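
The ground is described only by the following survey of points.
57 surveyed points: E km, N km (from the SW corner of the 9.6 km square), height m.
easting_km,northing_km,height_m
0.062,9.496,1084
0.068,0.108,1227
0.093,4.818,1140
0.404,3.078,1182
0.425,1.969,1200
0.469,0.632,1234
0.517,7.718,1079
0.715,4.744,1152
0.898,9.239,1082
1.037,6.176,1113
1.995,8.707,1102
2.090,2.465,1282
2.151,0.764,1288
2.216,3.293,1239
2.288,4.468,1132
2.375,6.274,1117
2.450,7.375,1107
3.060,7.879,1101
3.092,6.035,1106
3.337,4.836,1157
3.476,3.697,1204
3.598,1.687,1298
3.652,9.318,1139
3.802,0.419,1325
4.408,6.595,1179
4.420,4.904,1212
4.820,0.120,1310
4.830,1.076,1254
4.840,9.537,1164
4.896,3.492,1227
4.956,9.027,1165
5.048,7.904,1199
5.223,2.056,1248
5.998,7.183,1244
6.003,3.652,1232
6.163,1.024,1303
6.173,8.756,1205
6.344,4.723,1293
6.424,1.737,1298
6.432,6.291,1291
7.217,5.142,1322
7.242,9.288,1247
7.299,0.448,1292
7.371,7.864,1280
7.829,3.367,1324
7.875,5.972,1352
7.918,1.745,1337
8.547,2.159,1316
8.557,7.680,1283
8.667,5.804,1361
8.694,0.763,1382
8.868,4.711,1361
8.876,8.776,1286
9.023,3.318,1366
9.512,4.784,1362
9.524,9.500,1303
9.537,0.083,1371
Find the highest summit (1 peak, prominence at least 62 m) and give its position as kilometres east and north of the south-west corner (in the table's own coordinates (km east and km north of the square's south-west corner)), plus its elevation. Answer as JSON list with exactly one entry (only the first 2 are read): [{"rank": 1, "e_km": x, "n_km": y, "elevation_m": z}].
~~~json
[{"rank": 1, "e_km": 8.84, "n_km": 0.69, "elevation_m": 1386}]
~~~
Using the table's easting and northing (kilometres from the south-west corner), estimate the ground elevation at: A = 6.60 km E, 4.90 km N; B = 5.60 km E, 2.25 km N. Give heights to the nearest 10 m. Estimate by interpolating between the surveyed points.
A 1310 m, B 1250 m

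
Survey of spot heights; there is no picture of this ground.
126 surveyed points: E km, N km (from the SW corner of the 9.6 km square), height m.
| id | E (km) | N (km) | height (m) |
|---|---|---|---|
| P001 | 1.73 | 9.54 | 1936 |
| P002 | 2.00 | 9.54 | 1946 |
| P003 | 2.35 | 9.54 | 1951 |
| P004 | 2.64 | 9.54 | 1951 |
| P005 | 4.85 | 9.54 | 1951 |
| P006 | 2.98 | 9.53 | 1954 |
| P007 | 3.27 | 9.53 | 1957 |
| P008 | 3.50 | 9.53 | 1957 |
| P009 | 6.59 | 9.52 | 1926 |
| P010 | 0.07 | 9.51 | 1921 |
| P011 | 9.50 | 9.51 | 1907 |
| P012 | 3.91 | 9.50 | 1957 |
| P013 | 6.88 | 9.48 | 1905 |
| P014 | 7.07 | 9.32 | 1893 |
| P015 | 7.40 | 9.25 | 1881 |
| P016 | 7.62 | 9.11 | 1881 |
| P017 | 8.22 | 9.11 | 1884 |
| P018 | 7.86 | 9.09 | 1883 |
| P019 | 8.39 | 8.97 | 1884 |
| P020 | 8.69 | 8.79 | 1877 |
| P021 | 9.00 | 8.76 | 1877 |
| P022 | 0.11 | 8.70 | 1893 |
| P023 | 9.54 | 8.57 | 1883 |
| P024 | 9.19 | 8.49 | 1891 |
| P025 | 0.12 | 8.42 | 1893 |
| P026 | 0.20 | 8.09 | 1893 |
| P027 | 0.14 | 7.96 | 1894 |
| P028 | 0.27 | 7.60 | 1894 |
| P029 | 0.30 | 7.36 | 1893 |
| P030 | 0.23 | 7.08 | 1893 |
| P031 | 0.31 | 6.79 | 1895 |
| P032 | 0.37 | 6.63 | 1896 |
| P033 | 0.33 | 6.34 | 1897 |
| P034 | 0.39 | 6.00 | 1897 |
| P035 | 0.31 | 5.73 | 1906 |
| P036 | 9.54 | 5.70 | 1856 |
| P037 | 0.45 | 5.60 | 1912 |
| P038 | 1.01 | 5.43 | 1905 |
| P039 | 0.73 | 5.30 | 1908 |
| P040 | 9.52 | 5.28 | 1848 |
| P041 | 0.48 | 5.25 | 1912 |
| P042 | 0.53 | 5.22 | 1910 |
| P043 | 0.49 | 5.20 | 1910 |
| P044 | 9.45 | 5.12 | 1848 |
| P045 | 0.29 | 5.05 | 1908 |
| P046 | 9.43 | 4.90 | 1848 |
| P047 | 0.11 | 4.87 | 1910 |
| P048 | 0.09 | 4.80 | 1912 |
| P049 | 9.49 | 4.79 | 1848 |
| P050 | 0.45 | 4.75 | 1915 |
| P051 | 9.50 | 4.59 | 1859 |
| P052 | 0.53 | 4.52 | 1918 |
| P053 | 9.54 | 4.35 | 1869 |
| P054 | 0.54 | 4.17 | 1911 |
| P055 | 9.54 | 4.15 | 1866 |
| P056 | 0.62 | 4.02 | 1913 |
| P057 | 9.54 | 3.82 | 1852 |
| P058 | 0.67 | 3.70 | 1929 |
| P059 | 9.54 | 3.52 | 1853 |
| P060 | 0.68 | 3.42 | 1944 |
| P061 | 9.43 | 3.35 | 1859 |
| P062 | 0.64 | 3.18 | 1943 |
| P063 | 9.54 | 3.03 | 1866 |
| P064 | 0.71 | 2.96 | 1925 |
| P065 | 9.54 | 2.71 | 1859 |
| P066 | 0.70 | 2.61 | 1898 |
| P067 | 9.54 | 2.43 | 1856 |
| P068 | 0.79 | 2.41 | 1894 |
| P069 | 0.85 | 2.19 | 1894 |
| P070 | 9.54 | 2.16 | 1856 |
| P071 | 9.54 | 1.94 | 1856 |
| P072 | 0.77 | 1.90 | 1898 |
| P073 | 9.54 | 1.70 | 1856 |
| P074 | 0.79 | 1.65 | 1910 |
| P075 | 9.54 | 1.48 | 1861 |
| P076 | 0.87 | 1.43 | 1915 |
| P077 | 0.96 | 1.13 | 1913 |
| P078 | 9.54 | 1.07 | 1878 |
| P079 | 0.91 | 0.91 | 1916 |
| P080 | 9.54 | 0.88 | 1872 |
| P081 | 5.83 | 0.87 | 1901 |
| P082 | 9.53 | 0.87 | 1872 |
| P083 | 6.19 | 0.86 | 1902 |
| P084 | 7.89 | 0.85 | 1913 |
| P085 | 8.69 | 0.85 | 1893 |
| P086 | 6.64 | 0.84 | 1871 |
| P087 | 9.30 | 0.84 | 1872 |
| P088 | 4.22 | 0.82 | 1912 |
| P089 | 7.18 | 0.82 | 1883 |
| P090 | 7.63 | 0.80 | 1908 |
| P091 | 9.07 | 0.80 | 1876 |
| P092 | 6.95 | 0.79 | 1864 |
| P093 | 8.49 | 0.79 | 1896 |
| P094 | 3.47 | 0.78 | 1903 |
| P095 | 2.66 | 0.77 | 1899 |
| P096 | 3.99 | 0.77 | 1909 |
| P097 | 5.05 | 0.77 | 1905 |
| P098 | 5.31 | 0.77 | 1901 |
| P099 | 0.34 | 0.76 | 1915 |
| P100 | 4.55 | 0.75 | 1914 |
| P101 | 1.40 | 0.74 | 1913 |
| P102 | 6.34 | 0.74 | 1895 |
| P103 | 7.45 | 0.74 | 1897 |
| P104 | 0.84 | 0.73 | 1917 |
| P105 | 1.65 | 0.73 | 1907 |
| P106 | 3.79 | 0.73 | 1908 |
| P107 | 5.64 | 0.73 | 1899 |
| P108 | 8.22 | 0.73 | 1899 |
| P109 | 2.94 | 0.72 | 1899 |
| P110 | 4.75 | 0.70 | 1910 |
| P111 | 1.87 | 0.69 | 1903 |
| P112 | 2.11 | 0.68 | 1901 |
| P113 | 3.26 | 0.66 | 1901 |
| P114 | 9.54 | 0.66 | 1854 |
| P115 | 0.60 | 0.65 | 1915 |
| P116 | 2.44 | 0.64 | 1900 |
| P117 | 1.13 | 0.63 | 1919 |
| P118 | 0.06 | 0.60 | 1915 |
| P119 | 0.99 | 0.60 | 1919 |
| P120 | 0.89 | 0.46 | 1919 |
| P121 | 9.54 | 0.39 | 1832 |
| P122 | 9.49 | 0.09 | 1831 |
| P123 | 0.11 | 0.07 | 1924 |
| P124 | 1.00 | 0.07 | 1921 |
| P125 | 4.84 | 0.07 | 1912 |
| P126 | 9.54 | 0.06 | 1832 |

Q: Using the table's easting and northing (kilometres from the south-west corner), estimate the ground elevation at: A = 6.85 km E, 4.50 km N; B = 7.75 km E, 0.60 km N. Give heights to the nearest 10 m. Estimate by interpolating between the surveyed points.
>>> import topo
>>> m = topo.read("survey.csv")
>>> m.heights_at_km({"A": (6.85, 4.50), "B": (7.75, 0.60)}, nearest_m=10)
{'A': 1890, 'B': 1890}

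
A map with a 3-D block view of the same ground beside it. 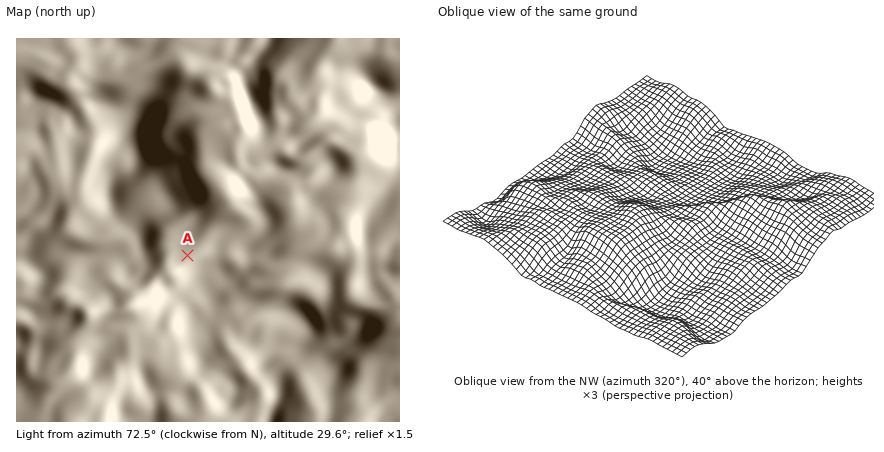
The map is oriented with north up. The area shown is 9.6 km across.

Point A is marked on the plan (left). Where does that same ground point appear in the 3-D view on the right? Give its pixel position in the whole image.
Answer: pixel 690 207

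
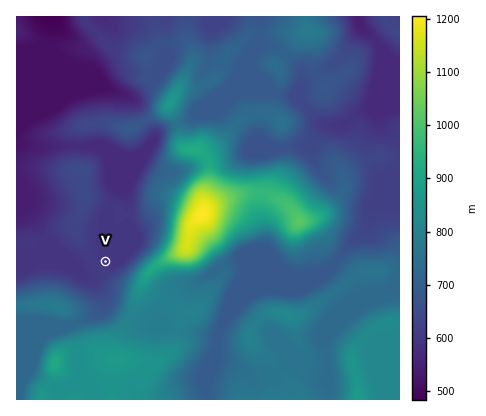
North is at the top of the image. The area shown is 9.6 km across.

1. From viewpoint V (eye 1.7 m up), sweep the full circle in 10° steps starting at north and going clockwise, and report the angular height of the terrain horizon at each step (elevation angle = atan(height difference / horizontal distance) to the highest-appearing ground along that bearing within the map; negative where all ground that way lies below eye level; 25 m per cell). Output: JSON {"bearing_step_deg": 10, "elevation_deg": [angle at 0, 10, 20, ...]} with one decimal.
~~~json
{"bearing_step_deg": 10, "elevation_deg": [0.8, 1.4, 3.2, 3.9, 5.1, 8.8, 12.9, 14.8, 15.7, 13.9, 15.3, 15.8, 15.2, 13.6, 11.7, 9.5, 7.7, 6.9, 7.1, 6.9, 6.2, 5.9, 6.5, 6.2, 5.0, 2.6, 2.2, 2.0, 1.7, 1.3, 1.3, 1.5, 1.5, 1.5, 1.4, 1.1]}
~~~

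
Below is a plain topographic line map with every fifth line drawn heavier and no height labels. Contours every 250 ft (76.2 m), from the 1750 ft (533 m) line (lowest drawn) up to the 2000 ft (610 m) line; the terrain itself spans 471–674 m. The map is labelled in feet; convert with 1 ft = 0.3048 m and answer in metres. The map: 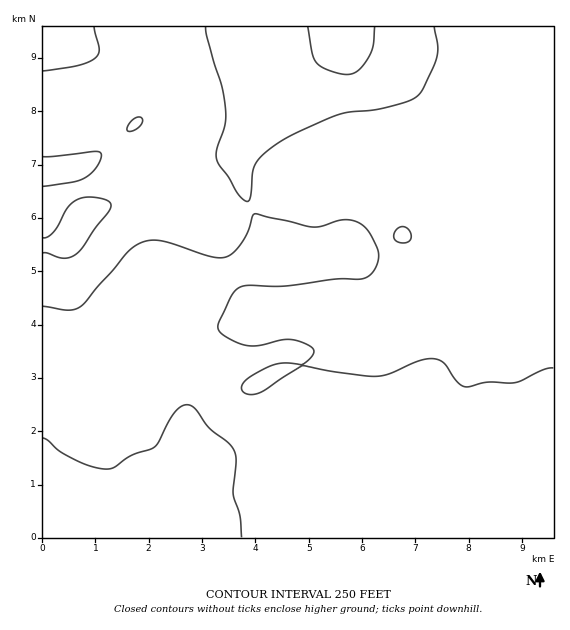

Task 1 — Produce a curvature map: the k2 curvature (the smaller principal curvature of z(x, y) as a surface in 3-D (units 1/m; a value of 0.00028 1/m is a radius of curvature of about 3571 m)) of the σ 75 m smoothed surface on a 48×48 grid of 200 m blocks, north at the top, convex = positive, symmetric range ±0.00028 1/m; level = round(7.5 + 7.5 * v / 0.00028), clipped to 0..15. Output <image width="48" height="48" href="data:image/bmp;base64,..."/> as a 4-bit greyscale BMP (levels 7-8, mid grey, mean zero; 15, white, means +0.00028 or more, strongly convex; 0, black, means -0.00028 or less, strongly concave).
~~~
<image width="48" height="48" href="data:image/bmp;base64,Qk32BAAAAAAAAHYAAAAoAAAAMAAAADAAAAABAAQAAAAAAIAEAAATCwAAEwsAABAAAAAAAAAAAAAAABEREQAiIiIAMzMzAERERABVVVUAZmZmAHd3dwCIiIgAmZmZAKqqqgC7u7sAzMzMAN3d3QDu7u4A////AHdnmZdmZWiId3dUZ3d3d2ZmZBR3M5mHiHd3mYdmZWd3iIhUZ3d3ZmZmVBN3MomIiId3modlVWd4iIdUZnd3Z3ZmZAJ3QViIiIh3iYUyRWd3ZndUZ3dmd3eZhgCJcjaIiIiIh0Ilh3d2ZWVEaIh2ZmeJlyBalTVmZoh3ZSNpiHdmd1RFZ4iIZUVnd2AHh1RERERWZDaZdlVomXNGZmiahTABV3YSZnZVVUVmVFeYVEZ4q3RGdlaIQQAAA3diNnd3eIZmNFZ2VXh3mnRWiGUxABRCACZ2M3h3eLlkNVVWZpl2eGVWd1MhJIqZYAJ4czZ3iZdDRmZ2Z5l2ZmVmZURWZ6qZqCAomENGZ1REV3Znd4mHVFZmZVV4eJh4q4EEmoVEREVVZ3ZWeHiHQiRGZmaIeZdou5YAi5ZFZlZmd3ZVeZmGMAAmiHd3eIVYqYZASHVFeGZmeIdlV4h1QgAAR4d3ZmRGdlVRNnVWimZmeIh1VWZmd1QwAAERERI1ZVZzJWVnindmZ4h2ZVZnqVVmVDIQABI0aJqVQzNWiXh2Z3iHdmZVeFVniIh2QiMzRoh0MyERRniHZ3d3d2ZTNERniIZnh0MzMzMhJFVCEneHZ3d2ZmUyEjRFZmZnh3VDMyESVmiXQndmZ3ZmZlMiI0ZVVVZniIdlVDNGdlaIdmZVZ3d3dlRnUjVVVVVVZnh1VEZ4h1VoiFVVZ3d3dme8kyMiIjNERFZkNXd4iHVGiWZlVnd4h3i9ghEBIjM0RVVSN4d3iIdUaGZmVWZ4mHeJURR4ZmdlaJdCV4d3iIh1V2ZmVVV5qYdlQia8hniGaKhDV3d3eIiGVmd2VVVniHUzMzfMl3iHd4ZFd3dniIiHZVeHVFVVVDNEVCOKqHZomGRYiHdniIiHVDaIZEVVREVmdkI2iGRXmGRqqHZniHZURSWJhUVmZmd3dmQzRDRXmWRruXZndkRFdySbl2Vmd3d3ZmZVVVVWeGRpqHZlQ0V4hyE3l2Z3d3d3ZXZVZmZlZmVndkMzNGd3hzEAA1Z3d3d2VndVZndlVVVUMiNFVnd3d4dkEAR4d3d1VndEVnd2VVVDM0ZmZ4h2d3eJlhAlZ3dkRlQyNFZ3dmVVZ3h3Z4iHd2eIh2MAE1djWHUyEiNWd2VniHh3Z4h3d1VmZmZTESRSaqh2QyEjVVV4iHd3dnd2d0REVmeIUzMhWZmHZ2UyEiRWd3d3ZmZmd1VVVniZhlQwNWiHd3d2QyEjVVVmZ2Zmd2ZmZWial2ZAJVV3d3h3ZnZEVUM1eIhmZ2ZmZVaJmHYwJnZXiIh3Z4iHiIYyV4h2d1VVVERWd3UgN5h2Z4h3ZniImIhiFYh3eFVVRDM0RWQAV4l3Znd3ZmeIl2d2EVd3iHd2ZVVVZ3QCd3h4dmZmZmeIiGV5UTZ3iIeIh3d3iHIFiHd4h2ZndlZ3iYVqgzV3iYeJh2d3d1AGiId4h3Z3d2VniaZYhDVniIeZhmd3ZTAoh3d3d3d3d2Z3eIdndEVnd3iIdVVURTBbl3d3d3d3d2Z4dmZnZEZmZg=="/>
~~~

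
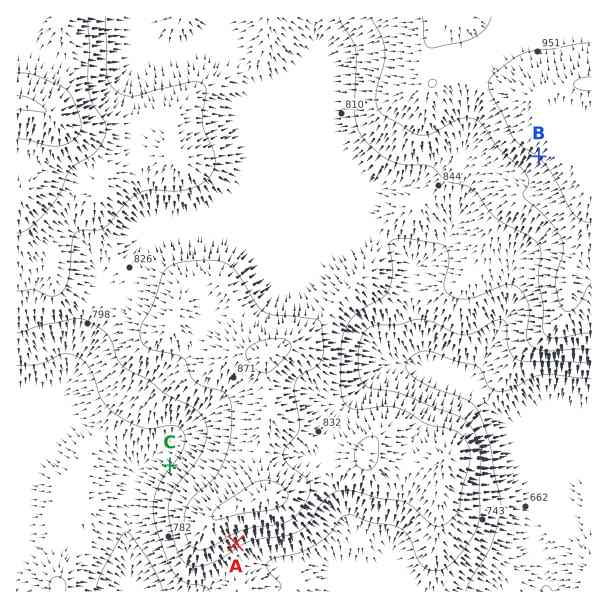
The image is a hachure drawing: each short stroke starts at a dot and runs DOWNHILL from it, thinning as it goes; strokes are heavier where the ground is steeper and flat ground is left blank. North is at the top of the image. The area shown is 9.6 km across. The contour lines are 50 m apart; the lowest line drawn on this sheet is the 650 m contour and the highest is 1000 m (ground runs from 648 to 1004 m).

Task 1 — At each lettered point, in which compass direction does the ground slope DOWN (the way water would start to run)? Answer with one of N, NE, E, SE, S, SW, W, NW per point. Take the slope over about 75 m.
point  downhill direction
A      SE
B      SW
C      NW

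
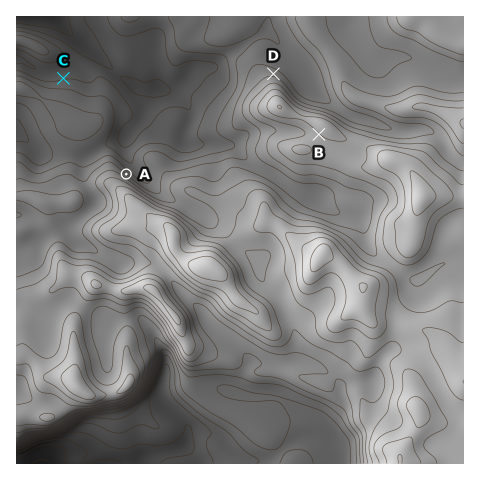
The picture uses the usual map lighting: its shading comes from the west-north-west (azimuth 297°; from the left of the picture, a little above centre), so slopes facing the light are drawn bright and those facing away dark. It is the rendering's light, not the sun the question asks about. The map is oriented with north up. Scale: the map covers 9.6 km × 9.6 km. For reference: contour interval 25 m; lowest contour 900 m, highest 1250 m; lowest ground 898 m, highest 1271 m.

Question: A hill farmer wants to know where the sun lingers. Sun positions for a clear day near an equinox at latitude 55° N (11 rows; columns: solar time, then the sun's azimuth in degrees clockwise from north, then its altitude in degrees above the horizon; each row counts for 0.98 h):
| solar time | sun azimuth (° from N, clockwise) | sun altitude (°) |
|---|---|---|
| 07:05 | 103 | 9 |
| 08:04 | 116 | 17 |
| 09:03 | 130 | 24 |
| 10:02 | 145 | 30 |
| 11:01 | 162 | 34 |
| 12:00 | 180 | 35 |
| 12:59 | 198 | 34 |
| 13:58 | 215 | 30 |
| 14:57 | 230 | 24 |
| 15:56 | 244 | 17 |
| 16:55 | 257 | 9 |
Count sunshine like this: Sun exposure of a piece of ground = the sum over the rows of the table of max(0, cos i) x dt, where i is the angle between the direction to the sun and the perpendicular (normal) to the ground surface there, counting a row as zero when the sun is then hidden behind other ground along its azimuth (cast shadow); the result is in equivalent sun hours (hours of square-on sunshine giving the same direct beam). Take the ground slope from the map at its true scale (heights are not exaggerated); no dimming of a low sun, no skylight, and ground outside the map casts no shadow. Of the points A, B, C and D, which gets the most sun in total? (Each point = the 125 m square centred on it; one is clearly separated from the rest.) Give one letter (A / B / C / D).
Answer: B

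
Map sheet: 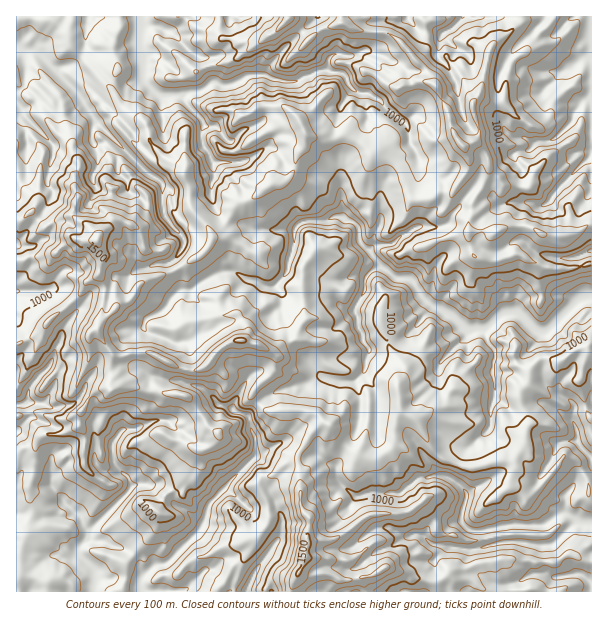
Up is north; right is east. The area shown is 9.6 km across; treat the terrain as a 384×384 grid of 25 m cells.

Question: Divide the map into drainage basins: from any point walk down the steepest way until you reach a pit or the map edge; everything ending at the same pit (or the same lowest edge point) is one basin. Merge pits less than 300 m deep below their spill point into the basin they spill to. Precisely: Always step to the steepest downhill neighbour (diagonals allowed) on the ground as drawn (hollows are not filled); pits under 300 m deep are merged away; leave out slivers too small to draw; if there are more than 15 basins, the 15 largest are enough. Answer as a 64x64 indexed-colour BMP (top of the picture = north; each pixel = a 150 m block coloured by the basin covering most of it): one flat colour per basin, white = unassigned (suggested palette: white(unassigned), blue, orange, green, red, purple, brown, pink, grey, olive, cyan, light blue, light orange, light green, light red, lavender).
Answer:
<image width="64" height="64" href="data:image/bmp;base64,Qk12CAAAAAAAAHYAAAAoAAAAQAAAAEAAAAABAAQAAAAAAAAIAAATCwAAEwsAABAAAAAAAAAA////ALR3HwAOf/8ALKAsACgn1gC9Z5QAS1aMAMJ34wB/f38AIr28AM++FwDox64AeLv/AIrfmACWmP8A1bDFADMzMzMzMzMzMzMzMzMzMzVVVVVUREREREREREREREREMzMzMzMzMzMzMzMzMzMzNVVVREREREREREREREREREQzMzMzMzMzMzMzMzMzMzMzRERERERERERERERERERERDMzMzMzMzMzMzMzMzMzMzNEREREREREREREREREREREMzMzMzMzMzMzMzMzMzMzM0REREREREREREREREREREQzMzMzMzMzMzMzMzMzMzMzRERERERERERERERERERERDMzMzMzMzMzMzMzMzMzMzNEREREREREREREREREREREMzMzMzMzMzMzMzMzMzMzMzREREREREREREREREREREQzMzMzMzMzMzMzMzMzMzMzRERERERERERERERERERERDMzMzMzMzMzMzMzMzMzMzNEREREREREREREREREREREMzMzMzMzMzMzMzMzMzMzM0REREREREREREREREREREQzMzMzMzMzMzMzMzMzMzMzRERERERERERERERERERERDMzMzMzMzMzMzMzMzMzMzNEREREREREREREREREREREMzMzMzMzMzMzMzMzMzMzM0REREREREREREREREREREQzMzMzMzMzMzMzMzMzMzM0REREREREREQiIiRERERERDMzMzMzMzMzMzMzMzMzMzNEREQiJEREQiIiIiJEREREMzMzMzMzMzMzMzMzMzMzM0REIiIiREQiIiIiIkREREQzMzMzMzMzMzMzMzMzMzMzNEIiIiJEQiIiIiIiJERERDMzMzMzMzMzMzMzMzMzMzMzQiIiIkRCIiIiIiIkREREMzMzMzMzMzMzMzMzMzMzMzMiIiIiJCIiIiIiIiREREQzMzMzMzMzMzMzMzMzMiIiIiIiIiIiIiIiIiIiRERERDMzMzMzMzMzMzMzMzMyIiIiIiIiIiIiIiIiIiJEREREMzMzMzMzMzMzMzMzMzIiIiIiIiIiIiIiIiIiIkREREQzMzMzMzMzMzMzMzMzMiIiIiIiIiIiIiIiIiIiJERERDMzMzMzMzMzMzMzMzMzIiIiIiIiIiIiIiIiIiIkREREMzMzMzMzMzM0REMzMzMyIiIiIiIiIiIiIiIiIiJEREQzMzMzMzRDNERERDMzMzIiIiIiIiIiIiIiIiIiIiIiRDMzMzMzREREREREQzMyIiIiIiIiIiIiIiIiIiIiIiIiETMzMzRERERERERERCIiIiIiIiIiIiIiIiIiIiIiIiIREzMzNERERERERERCIiIiIiIiIiIiIiIiIiIiIiIiIhERMzMzREREREIiREIiIiIiIiIiIiIiIiIiIiIiIiIiERETMzMUREREIiIiIiIiIiIiIiIiIiIiIiIiIiIiIiIRERETMxEURERCIiIiIiIiIiIiIiIiIiIiIiIiIiIiIhERERMzERREREIiIiIiIiIiIiIiIiIiIiIiIiIiIiIiERERETMREUREQiIiIiIiIiIiIiIiIiIiIiIiIiIiIiIRERERERERERRCIiIiIiIiIiIiIiIiIiIiIiIiIiIiIhERERERERERERIiIiIiIiIiIiIiIiIiIiIiIiIiREREERERERERERERERIiIiIiIiIiIiIiIiIiIiREREREREQREREREREREREREiIiIiIiIiIiIiIiIiIiJERERERERBERERERERERERERIiIiIiIiIiIiIiIiIiJEREREREREERERERERERERERESIiIiIiIiIiIiIiIiIlVVVEVVVVQREREREREREREREREiIiIiIiIiIiIiIiIiVVVVVVVVVRERERERERERERERESIiIiIiIiIiIiIiIiIlVVVVVVVVERERERERERERERERESIiIiIiIiIiIiIiIiVVVVVVVVUREREREREREREREREREiIiIiIiIiIiEREiJVVVVVVVVREREREREREREREREREREiIiIiIiIiERERIiVVVVVVVVEREREREREREREREREREREiIiIiIiIRERESJVVVVVVVURERERERERERERERERERESIiIiIiIRERERIiVVVVVVVRERERERERERERERERERERIiIiIiIREREREiVVVVVVVVERERERERERERERERERERESIiIiERERERESJVVVVVVVURERERERERERERERERERERIREhEREREREVVVVVVVVVVREREREREREREREREREREREREREREREREVVVVVVVVVVVERERERERERERERERERERERERERERERERVVVVVVVVVVURERERERERERERERERERERERERERERERFVVVVVVVVVVRERERERERERERERERERERERERERERERFVVVVVVVVVVVEREREREREREREREREREREREREREREREVVVVVVVVVVVUREREREREREREREREREREREREREREREVVVVVVVVVVVVRERERERERERERERERERERERERERERERVVVVVVVVVVVVERERERERERERERERERERERERERERERVVVVVVVVVVVVURERERERERERERERERERERERERERERVVVVVVVVVVVVVRERERERERERERERERERERERERERERVVVVVVVVVVVVVVERERERERERERERERERERERERERERVVVVVVVVVVVVVVURERERERERERERERERERERVRERVVVVVVVVVVVVVVVVVRERERERERERERERERERERVVVVVVVVVVVVVVVVVVVVVV"/>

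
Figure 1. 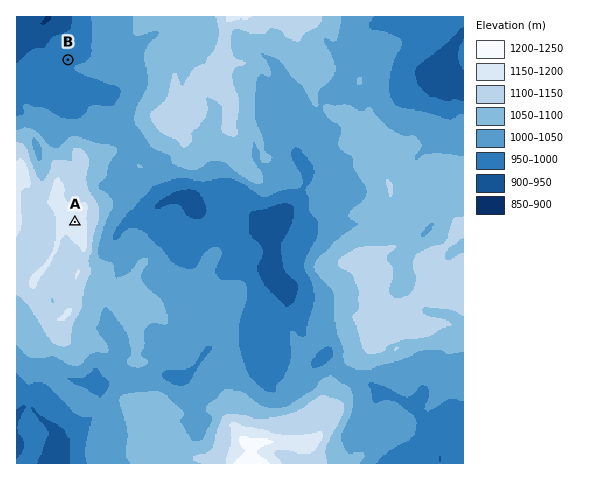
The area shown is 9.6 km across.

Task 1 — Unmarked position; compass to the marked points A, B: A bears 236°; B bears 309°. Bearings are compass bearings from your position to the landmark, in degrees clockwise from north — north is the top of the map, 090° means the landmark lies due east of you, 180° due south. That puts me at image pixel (180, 151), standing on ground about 1090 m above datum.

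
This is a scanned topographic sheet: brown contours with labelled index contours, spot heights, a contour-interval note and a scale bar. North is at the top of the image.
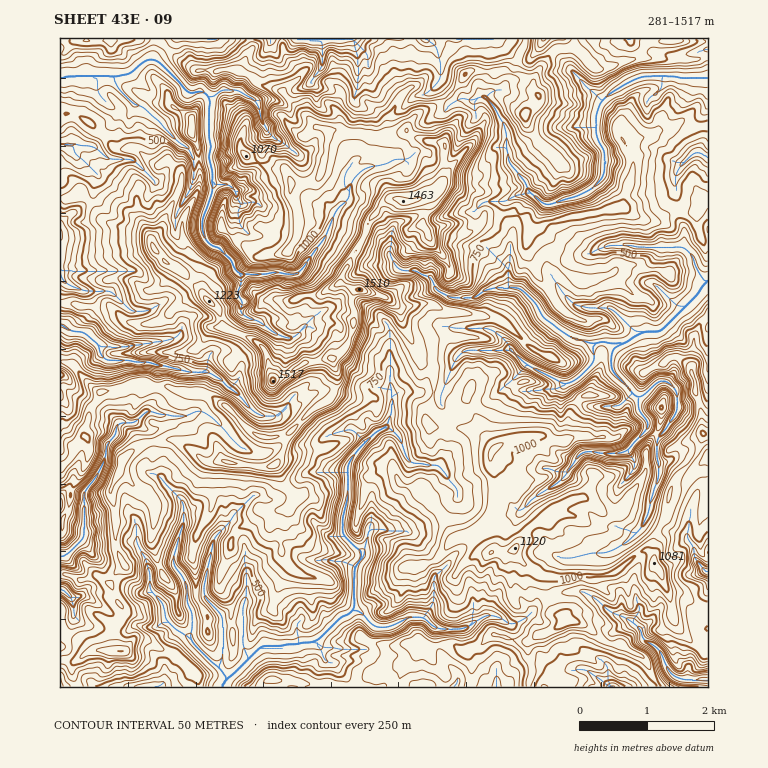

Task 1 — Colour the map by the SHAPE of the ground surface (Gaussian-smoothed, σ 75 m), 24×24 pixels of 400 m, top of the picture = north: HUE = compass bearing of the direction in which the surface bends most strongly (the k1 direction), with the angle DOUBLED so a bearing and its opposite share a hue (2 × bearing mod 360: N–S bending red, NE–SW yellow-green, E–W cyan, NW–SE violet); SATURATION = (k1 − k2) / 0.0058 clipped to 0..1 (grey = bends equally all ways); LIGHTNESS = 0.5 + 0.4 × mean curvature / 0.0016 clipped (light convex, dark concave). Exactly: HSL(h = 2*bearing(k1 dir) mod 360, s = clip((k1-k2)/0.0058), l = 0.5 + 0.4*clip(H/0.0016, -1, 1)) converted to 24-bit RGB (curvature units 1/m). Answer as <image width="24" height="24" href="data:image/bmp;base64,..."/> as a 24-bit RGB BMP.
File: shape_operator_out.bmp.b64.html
<image width="24" height="24" href="data:image/bmp;base64,Qk32BgAAAAAAADYAAAAoAAAAGAAAABgAAAABABgAAAAAAMAGAAATCwAAEwsAAAAAAAAAAAAA27peZkskcXojI2xspNq9kz/NG3tr093wx8Lri4PWqD7Ht5rAt3+XToyEdz2UuLt5Mzxg1858Y7SBwEOGSitqh+l3XQYdQioHnInWwrLo19z0V3zSXCuzvRAgfkLJOk4VMTYQQ00ZkWm6jODYrZnZy9jqk5Pj66rmTG7J5aaranhHlktcuOzt5Qr/nSBXpOHfGnPbwpFj29xuJxhepQKw8dhcDD9p57nPQ6K/psJJDU8baAcFIj4CMBcDq4kQCjwKZy0UMIst79rxtd3iWCQUSA5G1O/FUGuVYAsHwc1RwNkxPwU7EP/T/wQlK8K4q6tFtVFykc7DHI7ojj/B3qioLHOV4OO1Wz16db6IVJNrc6EwbR0bUbhLgU6tl+Web6DFS7b03SzI9e3WAN5KqwCYAnua401bSo6AmdubYdg0XxyDKEto7d7sxY/mLt6LrHXHib+1cc2xRj7BTYPRvYXjfnvj0+CjXD4RAoJUokRPwF0L8ujMBTNcAHLC5mCSf7KJsbF0d858iQaAC2JNjK0qUiknv5vaZ72fapu+v1KQdoligodlPnQ2KZA6z3lRzjac4wAjv7hHyClu1+rHCws15bWIIGJai76iz6Sdt9B7BQ866i+JfpxmdLmES4pgmFNYm7FQKKCm4r/lgI63n4nJFVJq8dTJQaOvrOA/AJ2v2OWMl0A2kjGIpZRXenFNWWItKso0zLyNCAQv1ZKeoNzZwc7aczR4iIxbuLV+R8hZCDQb57K6K5/O9mHO7ELwp12y7bzYADtP99XUaEaPa5WzvcjqiJXsqjTr3syYlzmgC1RYaMe71S6Hm2MkNFtSjo+7spCJjldPm8IqGj8AMDEC/4U8CwaC2J9s04yp4C5pBy4Fx1/KZqaroW1KILHde63r+bDMOVUppW0uCkoYYhFK193DZnSta7WRgI25ubTXuavk0dP43dX2ACBRB4gE89jciF1F9qrGgozLJnxUbMvCdt/o5QenmiAHC0YU8arIgc7DirbHEy5Sv8N4j1eRdK5aVYtRUXs0NDWF9VRdFekKHQAzi2L/s+5jV/RYTcaqtYnd8hoHTTgDMBIFYhJ34fTX2qn3KEl4v959QIJ2OCdcrdCRMXeP5tTjb6LOkQEWXmsFAa4JSwU6/8z7BAAziv+XsOKrLgUUNCkGgL4AqnnomzDQLXugz/zcPBQ7wnTc9tXYOEZXLD5usdCkeySReK8QMQIHyf74vc/xZAcbE10XN4wzioTi5DRAMxoKX3bButDv05LnImF03ux9UPL/QAUInp1AKlMv9N61RCNebt8/RHJgcIvbn3nuy+32cCNfhgMKu+j1fiDsXU8lDUod0oRfaSDyyKskpzB4yYQ4iTab1fbaCgRD1+j01tn1x4zwpvmekZX60tf5JBfWYUIAGkMGVj0TMgUfouVrumMyNnmpou3QxxxEFUw8RzKIu2q2lTY0yqlTw/Dqqtq1MwAggoYAKTsADjEe9dewXWklMBADLQYN0frRekioRjWMmNWnW6yPXqu+0snlnn7k19/0kRuPLR5CmpVxXF+n2fXWm7k+MwAlgvL3dnnG9M/aBz09m5ZO75uVLRt91/TcOEGfak+UNE170MKrkoZkcGUrJyoJSD8NM0QO0OU2N7R+gcHCc8SNwoxR8IqFAC5MIR7rsD5O0Mlvrl2ZFTw/9L7SLGbX0ulfJ3g3OK5zP2PCWNvEgxvy4cnz38/vttnfhGHI2sKawNXkPEJ7ysqdLBI46PaLBwBzUBYCgJ1TuuW8x3exLFJoX7+di6/V67Xh6cfVTGiXSbBiLQYY0tVJADMNvUAwtZ1vLUpnz9i+jHpBbTEzhcInlMrn7WRXDwAz8tnce93xvB1N2ZlLWVN6SWI0UlAvSVgt/NbHPpGQOA9AiLKp3O/mspzVDAQv2dGbaWk2SVgUf1Avf9y+c7abeU8s/0EiAw0w8fbVIQUu2VOswezrjpPWn5vbrqXZQ+Pk5Y+K75zMFwoqre+TYHUwIQgrxe3Lh3jHxJvLYmjJtsfapFGOiDtJvjG4efahNgBUwfdlMwAsa+t1xE6dw703XDdsysVK064owHcidT0gOCCp8eDai5+4HjVlLMpTrSu00MqNXlC0WFknZVoxMHEued1gmgRTnJ37HG33vu325pSUDV1i27uWSDNmoceJxELP3lDbnY/lcr7V0Om3djZJsxZOHo86Lz0KPkIOQkIazJfam6TdhrXSIaKcZOSrTWE2wH9jLTmracJEZTYJmXcsjVaut6yTl0uQRJhKeGw7elM8HLcR7nDvquTNgGrEz7fy2dX2rcTu"/>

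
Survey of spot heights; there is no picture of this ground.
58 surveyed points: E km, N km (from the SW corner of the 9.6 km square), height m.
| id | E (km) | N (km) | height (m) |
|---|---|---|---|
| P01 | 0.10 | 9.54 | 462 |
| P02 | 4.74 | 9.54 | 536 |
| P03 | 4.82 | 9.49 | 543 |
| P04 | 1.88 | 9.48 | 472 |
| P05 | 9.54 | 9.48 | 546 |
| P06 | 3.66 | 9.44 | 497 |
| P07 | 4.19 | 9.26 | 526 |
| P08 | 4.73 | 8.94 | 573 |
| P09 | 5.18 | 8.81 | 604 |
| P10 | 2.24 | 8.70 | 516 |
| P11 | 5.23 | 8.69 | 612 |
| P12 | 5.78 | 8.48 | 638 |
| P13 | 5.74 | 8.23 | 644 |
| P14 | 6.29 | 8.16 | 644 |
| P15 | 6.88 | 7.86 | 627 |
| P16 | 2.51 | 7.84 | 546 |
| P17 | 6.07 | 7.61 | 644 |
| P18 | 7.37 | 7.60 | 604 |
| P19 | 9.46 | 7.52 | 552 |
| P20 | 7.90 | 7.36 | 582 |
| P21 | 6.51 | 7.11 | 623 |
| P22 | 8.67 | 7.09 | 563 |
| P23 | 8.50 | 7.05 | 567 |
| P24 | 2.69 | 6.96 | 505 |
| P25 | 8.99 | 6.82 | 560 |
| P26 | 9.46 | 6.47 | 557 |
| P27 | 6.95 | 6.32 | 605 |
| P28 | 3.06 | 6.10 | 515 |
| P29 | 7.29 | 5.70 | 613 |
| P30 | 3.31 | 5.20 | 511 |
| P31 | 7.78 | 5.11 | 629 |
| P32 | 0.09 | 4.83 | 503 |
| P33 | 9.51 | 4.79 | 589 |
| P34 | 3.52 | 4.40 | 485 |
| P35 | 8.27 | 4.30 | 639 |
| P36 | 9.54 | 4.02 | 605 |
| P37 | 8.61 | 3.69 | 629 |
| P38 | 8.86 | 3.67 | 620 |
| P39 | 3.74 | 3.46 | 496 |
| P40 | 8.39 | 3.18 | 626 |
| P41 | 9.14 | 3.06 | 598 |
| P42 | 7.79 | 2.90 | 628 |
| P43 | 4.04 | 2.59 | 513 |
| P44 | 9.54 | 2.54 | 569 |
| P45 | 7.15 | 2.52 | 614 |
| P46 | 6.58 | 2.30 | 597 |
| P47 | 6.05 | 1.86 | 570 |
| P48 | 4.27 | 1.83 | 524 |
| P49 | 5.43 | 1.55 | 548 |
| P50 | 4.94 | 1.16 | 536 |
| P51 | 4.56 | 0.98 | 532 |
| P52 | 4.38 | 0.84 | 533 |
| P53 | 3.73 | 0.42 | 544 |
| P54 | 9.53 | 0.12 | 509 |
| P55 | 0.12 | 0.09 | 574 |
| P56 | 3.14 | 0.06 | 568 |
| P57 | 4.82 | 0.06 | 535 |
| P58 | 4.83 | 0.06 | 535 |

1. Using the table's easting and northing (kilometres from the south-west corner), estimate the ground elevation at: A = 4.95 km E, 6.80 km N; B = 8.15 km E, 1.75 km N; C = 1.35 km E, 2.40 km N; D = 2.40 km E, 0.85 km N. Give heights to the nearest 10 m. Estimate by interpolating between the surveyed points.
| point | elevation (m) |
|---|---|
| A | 600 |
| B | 580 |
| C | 500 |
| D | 560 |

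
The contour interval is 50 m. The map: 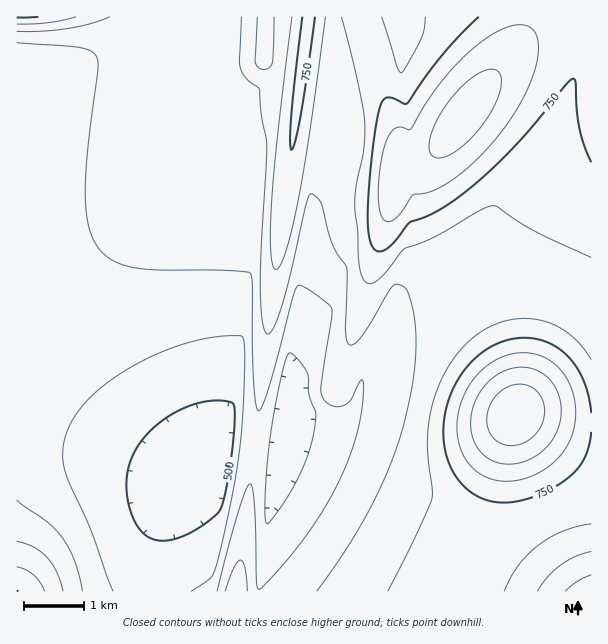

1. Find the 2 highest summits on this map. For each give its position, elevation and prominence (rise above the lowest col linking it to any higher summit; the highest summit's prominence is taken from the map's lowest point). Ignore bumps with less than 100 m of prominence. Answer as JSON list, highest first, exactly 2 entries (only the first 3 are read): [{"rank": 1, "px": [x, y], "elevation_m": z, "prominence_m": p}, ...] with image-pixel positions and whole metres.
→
[{"rank": 1, "px": [516, 414], "elevation_m": 939, "prominence_m": 462}, {"rank": 2, "px": [464, 116], "elevation_m": 873, "prominence_m": 193}]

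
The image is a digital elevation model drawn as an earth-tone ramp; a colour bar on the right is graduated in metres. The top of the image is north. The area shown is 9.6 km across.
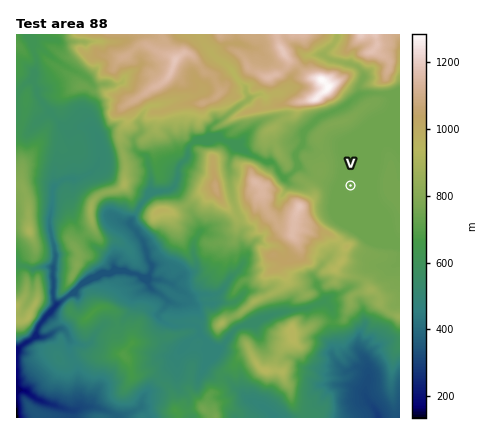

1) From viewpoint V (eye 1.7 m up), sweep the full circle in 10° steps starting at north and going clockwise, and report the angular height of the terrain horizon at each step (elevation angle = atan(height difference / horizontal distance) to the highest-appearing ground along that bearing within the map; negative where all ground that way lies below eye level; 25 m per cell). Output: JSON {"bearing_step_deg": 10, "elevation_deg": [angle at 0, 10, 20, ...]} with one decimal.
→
{"bearing_step_deg": 10, "elevation_deg": [5.6, 7.1, 6.3, -0.0, 0.1, 0.4, 0.6, 0.8, 0.9, 0.9, 0.8, 0.7, 0.5, 0.4, -0.0, 0.7, 1.7, 2.7, 7.2, 7.3, 10.2, 11.4, 13.4, 15.0, 16.4, 17.7, 10.4, 10.5, 6.9, 3.4, 4.6, 5.0, 6.2, 9.9, 12.3, 11.4]}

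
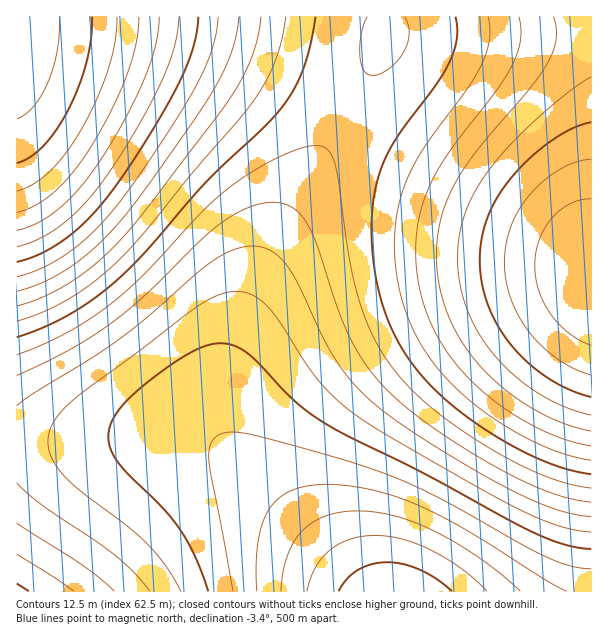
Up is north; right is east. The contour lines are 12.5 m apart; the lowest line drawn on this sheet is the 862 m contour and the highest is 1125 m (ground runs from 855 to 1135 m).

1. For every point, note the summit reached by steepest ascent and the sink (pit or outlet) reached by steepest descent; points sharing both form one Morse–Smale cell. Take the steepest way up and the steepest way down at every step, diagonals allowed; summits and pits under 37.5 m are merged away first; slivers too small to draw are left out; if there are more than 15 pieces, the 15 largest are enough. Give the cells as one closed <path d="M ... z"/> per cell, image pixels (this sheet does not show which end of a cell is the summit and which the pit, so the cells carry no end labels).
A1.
<path d="M591 16l-204 0-1 17-4 14-28 54-65 108-19 37-20 45-20 57-12 48-1 24 5 17 25 33 118 122 227-1z"/><path d="M386 16l-370 1 1 425 58 0 89-8 30 2 22 9 31 25-24-30-6-20 1-24 12-48 20-57 28-63 82-138 22-43 4-14z"/><path d="M180 434l-105 8-58 0-1 149 348 0-70-73-69-67-21-12z"/>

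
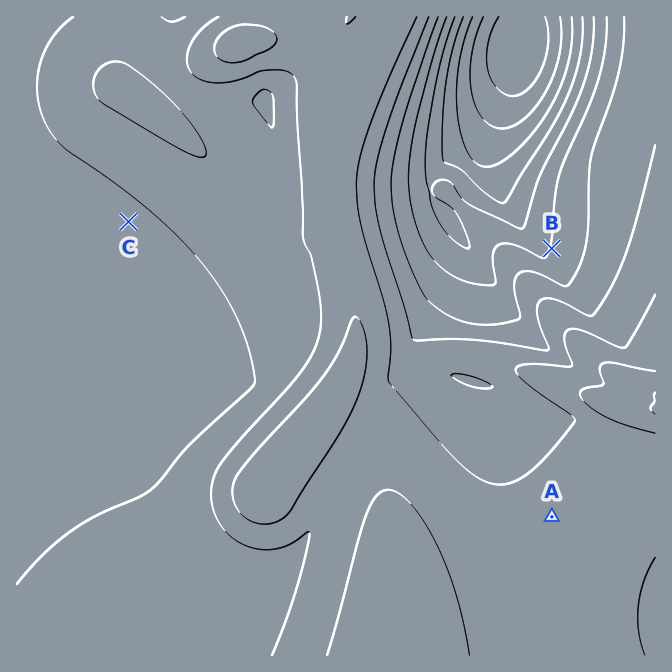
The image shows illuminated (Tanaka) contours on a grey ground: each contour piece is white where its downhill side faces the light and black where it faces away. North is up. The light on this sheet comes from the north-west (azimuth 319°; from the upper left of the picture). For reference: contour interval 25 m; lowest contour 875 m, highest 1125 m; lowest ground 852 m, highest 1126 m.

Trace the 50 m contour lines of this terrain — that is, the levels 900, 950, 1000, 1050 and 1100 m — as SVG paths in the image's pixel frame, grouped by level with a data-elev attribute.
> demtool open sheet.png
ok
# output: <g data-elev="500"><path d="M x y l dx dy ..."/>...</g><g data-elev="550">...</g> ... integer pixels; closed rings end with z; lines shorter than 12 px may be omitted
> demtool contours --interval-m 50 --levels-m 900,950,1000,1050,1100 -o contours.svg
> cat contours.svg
<g data-elev="900"><path d="M560 17l1 18-1 18-5 19-8 18-10 15-12 13-11 8-12 3-10-3-10-9-7-12-4-15-1-18 2-19 5-19 6-17"/></g><g data-elev="950"><path d="M582 17l0 20-2 20-5 20-8 20-18 35-28 43-14 25-5 3-18-11-22-22-17-7-2-5 0-38 3-38 7-34 10-31"/></g><g data-elev="1000"><path d="M607 17l-2 31-7 32-10 28-24 54-6 16-3 22-3 38-4 15-3 5-3 0-27-13-10-2-7 2-4 5-1 7 3 25-2 3-4 0-15-1-15-5-12-6-11-10-9-10-7-15-6-18-5-18-1-30 5-40 18-70 15-45"/></g><g data-elev="1050"><path d="M484 389l-19-5-11-6-3-3 6-1 17 3 12 5 7 5z"/><path d="M655 145l-17 70-13 40-15 33-17 27-6 0-32-16-8-1-6 2-3 5-1 8 3 14 9 20 0 2-2 1-72-10-61 0-34-110-5-25-1-23 4-24 10-35 41-106"/><path d="M272 127l-19-24 1-6 10-8 6 3 3 5 1 25z"/><path d="M73 17l-11 9-10 12-8 14-4 13-3 15 0 15 3 15 6 13 8 13 10 11 49 35 34 26 30 27 25 28 22 30 15 29 11 31 5 29-6 8-62 57-27 34-8 8-14 8-43 19-23 14-28 24-27 30"/><path d="M185 17l-13 5-5-1-6-4"/></g><g data-elev="1100"><path d="M469 655l-5-30-8-30-9-27-10-23-12-22-13-18-12-11-12-4-6 1-5 4-6 8-6 14-38 138"/><path d="M258 524l9 0 8-2 8-4 5-5 49-75 15-27 10-28 5-26-2-22-3-11-5-7-3 1-2 2-12 30-17 27-18 21-51 55-19 25-3 15 4 14 9 11z"/><path d="M655 371l-41-8-10 0-3 2-1 3 4 16-4 2-15 2-3 2-2 3 2 5 4 5 20 14 20 8 29 8"/><path d="M226 62l8 1 8-2 25-11 8-7 2-3-1-5-8-6-10-4-16 0-13 3-10 9-5 10 1 5 2 4z"/><path d="M347 17l0 7 9-7"/></g>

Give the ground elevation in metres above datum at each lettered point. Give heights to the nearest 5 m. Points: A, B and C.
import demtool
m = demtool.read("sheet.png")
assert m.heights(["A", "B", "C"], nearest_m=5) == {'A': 1085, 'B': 1000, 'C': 1045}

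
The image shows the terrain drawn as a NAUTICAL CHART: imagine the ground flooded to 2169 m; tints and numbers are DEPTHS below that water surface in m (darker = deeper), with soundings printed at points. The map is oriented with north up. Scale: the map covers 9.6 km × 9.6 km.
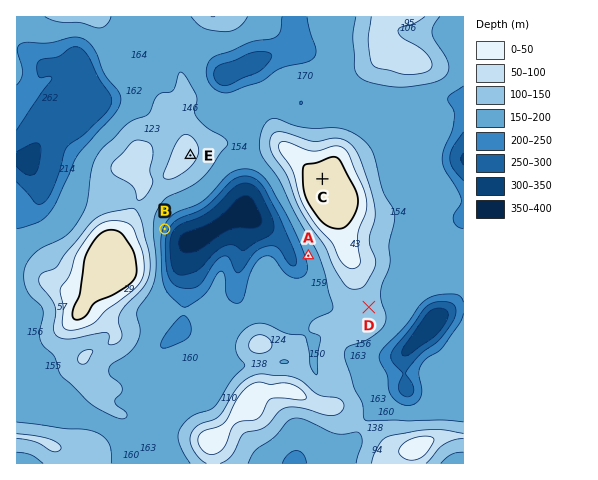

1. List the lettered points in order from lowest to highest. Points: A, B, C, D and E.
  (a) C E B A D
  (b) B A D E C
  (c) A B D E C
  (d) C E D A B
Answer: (b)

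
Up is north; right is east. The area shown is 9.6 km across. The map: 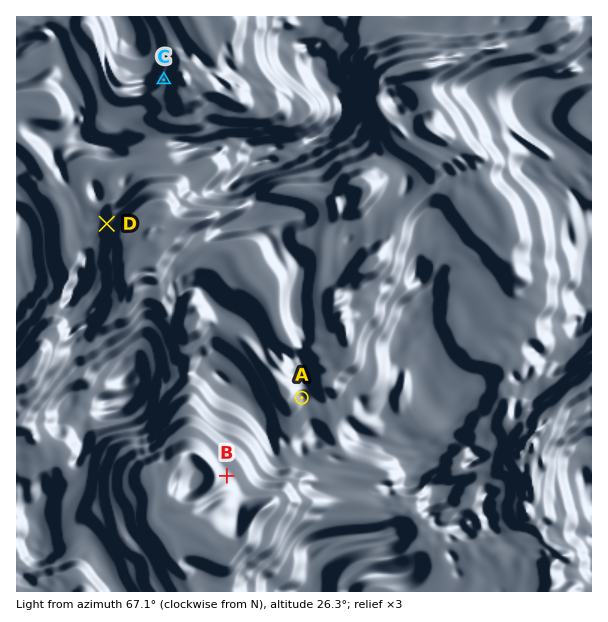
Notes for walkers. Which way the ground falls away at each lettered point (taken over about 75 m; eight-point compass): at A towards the SE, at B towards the NE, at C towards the W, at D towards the W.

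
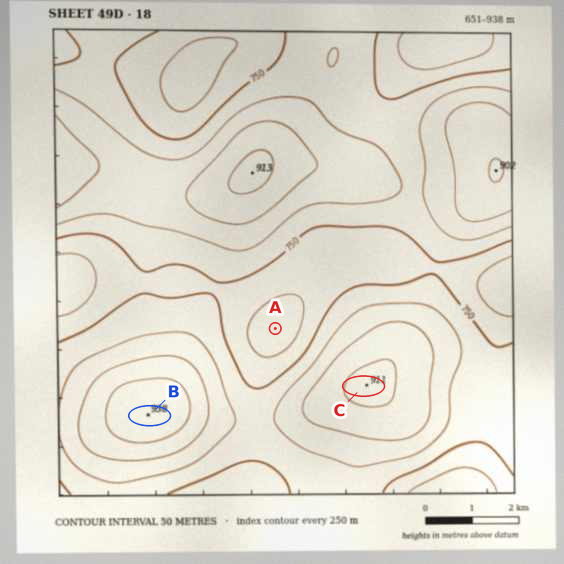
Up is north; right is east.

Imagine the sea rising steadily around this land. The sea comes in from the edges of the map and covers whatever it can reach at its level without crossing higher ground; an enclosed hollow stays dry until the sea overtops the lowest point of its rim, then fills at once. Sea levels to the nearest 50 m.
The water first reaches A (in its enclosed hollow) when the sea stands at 750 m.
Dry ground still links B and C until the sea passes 800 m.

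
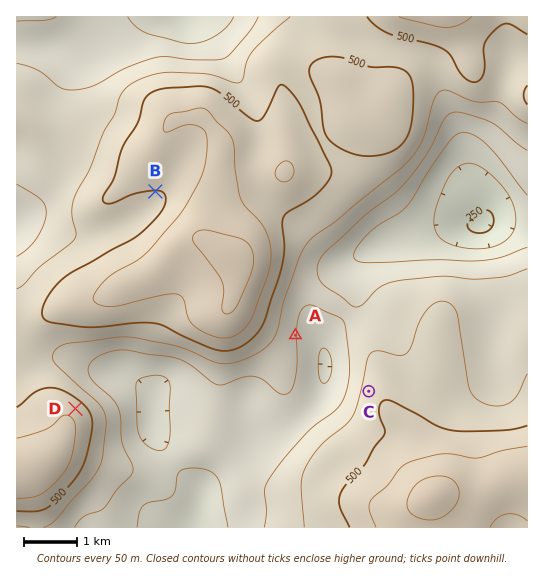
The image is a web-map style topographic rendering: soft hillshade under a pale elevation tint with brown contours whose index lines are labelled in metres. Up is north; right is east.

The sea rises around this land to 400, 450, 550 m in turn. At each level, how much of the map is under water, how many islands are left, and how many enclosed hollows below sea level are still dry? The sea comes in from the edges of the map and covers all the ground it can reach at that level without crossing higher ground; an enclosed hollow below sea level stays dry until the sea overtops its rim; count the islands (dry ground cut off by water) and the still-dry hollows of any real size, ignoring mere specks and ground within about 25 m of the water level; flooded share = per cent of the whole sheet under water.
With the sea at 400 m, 27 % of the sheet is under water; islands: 0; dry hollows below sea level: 0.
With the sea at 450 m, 46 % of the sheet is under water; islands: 0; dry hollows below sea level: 0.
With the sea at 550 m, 88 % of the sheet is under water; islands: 1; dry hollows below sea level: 0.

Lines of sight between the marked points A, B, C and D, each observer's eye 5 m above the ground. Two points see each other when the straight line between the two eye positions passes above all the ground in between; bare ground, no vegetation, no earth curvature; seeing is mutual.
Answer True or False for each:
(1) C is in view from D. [True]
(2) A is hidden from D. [True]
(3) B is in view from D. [False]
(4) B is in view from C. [False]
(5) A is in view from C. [True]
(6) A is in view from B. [False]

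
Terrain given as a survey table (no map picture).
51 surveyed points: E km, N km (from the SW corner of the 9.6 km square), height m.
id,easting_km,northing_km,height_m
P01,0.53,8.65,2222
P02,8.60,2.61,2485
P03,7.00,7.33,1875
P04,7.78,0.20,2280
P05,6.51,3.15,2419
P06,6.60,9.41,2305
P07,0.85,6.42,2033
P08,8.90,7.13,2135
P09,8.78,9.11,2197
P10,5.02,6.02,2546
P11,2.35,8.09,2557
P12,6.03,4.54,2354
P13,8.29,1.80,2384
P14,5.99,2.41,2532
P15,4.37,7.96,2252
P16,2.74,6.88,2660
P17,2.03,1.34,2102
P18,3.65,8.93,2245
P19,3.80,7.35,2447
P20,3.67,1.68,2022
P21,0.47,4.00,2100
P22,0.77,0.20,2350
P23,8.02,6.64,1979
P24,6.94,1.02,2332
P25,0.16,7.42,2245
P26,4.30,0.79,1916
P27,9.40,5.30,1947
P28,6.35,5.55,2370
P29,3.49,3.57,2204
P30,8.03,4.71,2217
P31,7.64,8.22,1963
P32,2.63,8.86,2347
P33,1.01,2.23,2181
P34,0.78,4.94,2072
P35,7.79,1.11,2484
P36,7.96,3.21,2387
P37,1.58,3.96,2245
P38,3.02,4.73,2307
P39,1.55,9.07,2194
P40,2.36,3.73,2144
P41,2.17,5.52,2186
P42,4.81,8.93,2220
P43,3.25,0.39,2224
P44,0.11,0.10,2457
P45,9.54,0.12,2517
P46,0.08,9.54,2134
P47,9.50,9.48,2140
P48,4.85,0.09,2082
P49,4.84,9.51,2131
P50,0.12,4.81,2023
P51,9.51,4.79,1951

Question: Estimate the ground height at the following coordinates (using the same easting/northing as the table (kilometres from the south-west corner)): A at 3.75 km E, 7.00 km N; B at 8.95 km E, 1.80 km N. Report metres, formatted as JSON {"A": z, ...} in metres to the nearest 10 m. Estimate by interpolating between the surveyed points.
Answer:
{"A": 2580, "B": 2610}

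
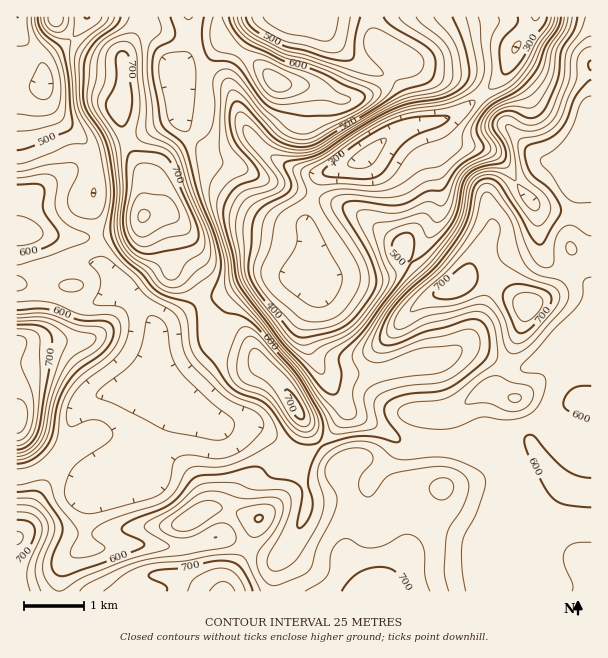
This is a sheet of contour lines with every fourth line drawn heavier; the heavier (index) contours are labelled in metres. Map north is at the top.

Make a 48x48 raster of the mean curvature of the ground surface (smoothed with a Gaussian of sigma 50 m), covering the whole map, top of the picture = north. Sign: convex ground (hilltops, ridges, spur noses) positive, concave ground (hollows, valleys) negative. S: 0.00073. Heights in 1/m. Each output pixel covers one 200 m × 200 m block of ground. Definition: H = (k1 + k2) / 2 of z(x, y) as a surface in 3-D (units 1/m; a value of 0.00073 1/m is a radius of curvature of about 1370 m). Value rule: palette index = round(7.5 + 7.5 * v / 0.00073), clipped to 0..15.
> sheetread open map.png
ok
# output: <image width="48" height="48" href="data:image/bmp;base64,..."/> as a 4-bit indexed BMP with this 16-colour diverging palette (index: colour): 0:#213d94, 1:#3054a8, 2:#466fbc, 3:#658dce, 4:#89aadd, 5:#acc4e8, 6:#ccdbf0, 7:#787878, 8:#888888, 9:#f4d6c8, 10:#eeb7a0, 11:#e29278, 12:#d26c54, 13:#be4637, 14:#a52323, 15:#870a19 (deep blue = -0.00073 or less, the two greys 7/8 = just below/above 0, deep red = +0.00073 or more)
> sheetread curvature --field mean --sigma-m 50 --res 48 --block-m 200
<image width="48" height="48" href="data:image/bmp;base64,Qk32BAAAAAAAAHYAAAAoAAAAMAAAADAAAAABAAQAAAAAAIAEAAATCwAAEwsAABAAAAAAAAAAlD0hAKhUMAC8b0YAzo1lAN2qiQDoxKwA8NvMAHh4eACIiIgAyNb0AKC37gB4kuIAVGzSADdGvgAjI6UAGQqHAKhmi7qXZVaIm8pmmZh4mZiHeHZ3d3dmZ6dDV4rN7tuqvLc0Z2d3iYiHd3Z3eIh3irczRERoq6iKu5dDVniHeIiIiHZ3iIh3mtlUVUMhEQATRWh0Roqod3iImHZ3iHd4iO2WZ4h2VWdRAVmmRHmphmeIiHZ3d3eIh87Jh5vM3v/5Q3zqU0iZhniIiHZ3d3iIh6ynZmZ4iZz/ua3+gzeZhniHiJd3d4h3d5p0RWVUQzWsyoittTaYdniIiZh2d4h3d1mWVnd2ZDSKmGRHp0eYdniYirmHd4h3dwSIdnd3dlaZiallZlrIZnmZrMqIeId3dzE3hmd3d3iYZoqXZFv7h4iIiYd4iHdniNckiGZ3iIiGVFeZdTbO3KZFVVVXiHd4mf1je6iIiHdmZVZ3VWNay3RWVmZnd2eJmP6CSsqIh3d3d2ZTTPgkVDV3d3Z3ZVaIh/2CFoh3d3d3dlQin/kxFIu7u6hmd2V3d92DFGd3d3d3ZEMm/8MzWbzLuruGrsdWd6ylI1Z3d3d1Rpl6/2A2mpmYh4vLvulmd5qoVEVnd3dVad2c/SBHd2Z3ZWi9lomHd5mpdlRXd3ZXmbu/9wJ3ZkNEREV5hEeYeJiIiZZWd2WLl5z/kRi6qoQjRERWiFRniMmInOt2Z2WshY/6IHu6vdpkVURFnZRGeP7LvP+mZlWbdY/mAmdme/+2Z2M0jdc1Z5zbhoy3ZUSLh7+kNEMzRs/5d2Qza+pUVhRTISaHUzWJidxiVVRENI/9mIZFjP6nZjM0ZlRmRHh3esgiVmZlQzjv/dt3rO/qhpiJvKZCSv2GioMDZndlQxJr/+yXiZmpZXZniYYiWuyIu1AVZ3d1RFQTe9yWeHRGZlRFRFMnqIh67FJGd3d1RZxgKMyXeHNImJiHd3Nd+WeN6FZ2d3ZlV6/DBr2niXNryN3Lq5N/6HjPtDZ2d2Zleq3oEozImmN8tqqoeGKf6Yv+c0ZmZlVnrKi7QDrazFN6hXd1VTCP+67oNFVUREab3JZ7kAjc2jFXZZmGVSBuyb6jNlVlZmneyoZYogn+tQBIl8y4ZiBtpqxiWFat2ni6hmZnkzz/oRWLuYq6mCCOp7xTeZz/tRE0M1d3c13/kouaqEaJqTGuuttEiu+TAAABNFiYYzeZM8yId1Z3mBK8q+o1escAOKcgJFeqhjEACPyYh3d4hQXaV5ZXmVAHz/xyADWJmHQhbdqqmHeHUSnpVUNruBBL7v7IMAAkVnm//mV5qXdkNZ7rljJt1gGKiIrvtiAAAAJ//TJHq4ZCS//cp1Nt5QSqdWe//8dURBAH3GRXvXZBXNq8pkRsswbP2qq9//7M3bYAKJdorHYxWpeslTRrgSj//d7Jdnms3tyCAphmiacie5i9gyRpg1v/vMuEIkibuZmnIGhnrLckm7vvkyVnmK77aHQjV6y7upiHQCiaz2M2Zr79hXhmzuyVJEIlnMuqqYh2UQfNvBS9UmmpirlW35QiJFVGnKh3d4d3diFYmgj/kABJqpZH3DADVnZWmnRFVnh5u3AFnA=="/>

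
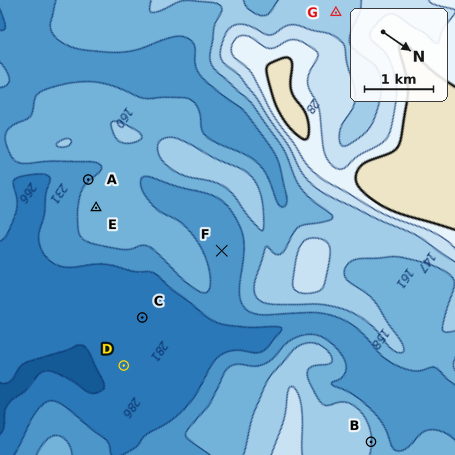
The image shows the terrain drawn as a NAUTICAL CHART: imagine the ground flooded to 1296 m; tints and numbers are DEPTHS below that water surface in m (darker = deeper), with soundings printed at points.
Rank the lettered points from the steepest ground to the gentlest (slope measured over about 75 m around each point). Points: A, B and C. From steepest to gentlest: B A C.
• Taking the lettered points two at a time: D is lower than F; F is lower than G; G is higher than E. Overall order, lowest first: D F E G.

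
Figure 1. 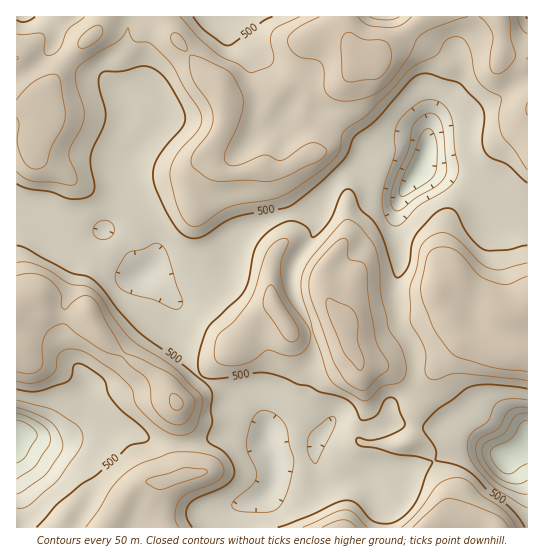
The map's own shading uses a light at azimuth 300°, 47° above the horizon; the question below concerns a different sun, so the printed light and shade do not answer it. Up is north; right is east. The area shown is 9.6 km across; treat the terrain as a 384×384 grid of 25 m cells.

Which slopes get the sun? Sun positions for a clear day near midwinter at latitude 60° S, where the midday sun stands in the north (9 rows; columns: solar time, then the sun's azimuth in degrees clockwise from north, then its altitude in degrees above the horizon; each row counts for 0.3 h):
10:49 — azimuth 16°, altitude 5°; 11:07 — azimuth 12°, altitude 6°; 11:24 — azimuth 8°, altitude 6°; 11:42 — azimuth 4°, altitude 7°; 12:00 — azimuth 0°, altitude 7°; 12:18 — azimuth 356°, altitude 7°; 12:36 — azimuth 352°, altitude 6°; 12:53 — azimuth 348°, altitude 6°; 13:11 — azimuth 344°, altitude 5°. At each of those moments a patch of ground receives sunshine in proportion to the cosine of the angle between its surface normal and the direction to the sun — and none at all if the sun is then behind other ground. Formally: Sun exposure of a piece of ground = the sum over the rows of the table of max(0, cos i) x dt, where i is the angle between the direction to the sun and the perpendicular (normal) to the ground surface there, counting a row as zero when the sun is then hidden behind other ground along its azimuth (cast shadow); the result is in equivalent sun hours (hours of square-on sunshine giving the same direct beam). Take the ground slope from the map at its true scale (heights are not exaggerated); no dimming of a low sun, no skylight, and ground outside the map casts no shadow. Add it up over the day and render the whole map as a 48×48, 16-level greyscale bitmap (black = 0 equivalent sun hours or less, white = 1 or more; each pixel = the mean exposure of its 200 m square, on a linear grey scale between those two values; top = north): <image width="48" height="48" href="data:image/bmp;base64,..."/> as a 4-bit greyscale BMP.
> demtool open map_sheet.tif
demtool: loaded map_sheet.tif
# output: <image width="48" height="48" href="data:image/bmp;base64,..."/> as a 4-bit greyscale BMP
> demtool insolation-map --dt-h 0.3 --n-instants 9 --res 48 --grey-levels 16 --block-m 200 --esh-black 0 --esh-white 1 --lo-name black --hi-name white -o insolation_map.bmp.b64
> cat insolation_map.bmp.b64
<image width="48" height="48" href="data:image/bmp;base64,Qk32BAAAAAAAAHYAAAAoAAAAMAAAADAAAAABAAQAAAAAAIAEAAATCwAAEwsAABAAAAAAAAAAAAAAABEREQAiIiIAMzMzAERERABVVVUAZmZmAHd3dwCIiIgAmZmZAKqqqgC7u7sAzMzMAN3d3QDu7u4A////AIiXVoljNERmECRnirzv/sze3vyFRDNZyoeJhXl0IiIxAAJYmYeb7/64eL23ZVau6rl5l2d1IREQAAAkZ3ZWnOyWVWm5Znv/7LqpiGaHQiIQAAABFGVVZ5l1REaKmJz//Hqph3eJl1VCEAASNFVVREVEMyR6vN7nVVNXh3eJu7qHZmVVZlVVQzIiIQFYvdwgFDEVeHeIirmbvNuGdkRFRCEAAAAleIMAAyABRmVnd2QSasplVUNEVDERERE2ZTAAARAAE0VWZBAAA1VEMzRDNEMkaqiHZBAAAQAAAjRDEAAAAjNDISMyEhABNXUzQxAAAAAAEjMhAAAAA1VDEBMyEAAAASIQEQAAAAAAEiEAERIzMzMSISMyEAAAADQwAAAAAAAAARABI0Rq2UAAESERAAAAACMhAAAAAAAAAAAAATWd2CAAAAABEAAAABMhEAAAAAAAEAAAAUnuggAAAAASIQEhEjQyEAAAABNEEAAAJq77ZBAAAAABIQJFVlVDEAAAAUVCAAADjO63VlMiIQABISRnd2QyABI0RFUyAAA3vMllZmdlQxASETRWeFMhE0VlVTMhERN6uoZVZ5qGMRJkEjRFZkISNWZDMzMSMyWbp2VWV5qVIRejE0VmVUMjRVMiMzM1Vmi6hmZlVXmoUluBFGdmZlMiRDNFZVREWb3JiHZURVeqdYpBNnZlZkMiIiRodod4vf6omYZERFZ4h4dEV3ZVVmVDM0eamLve3dlkRWVDRFVmeHVnZnZUVohlVXrMu97+qIZDESMzIzRFZ1N6hVd1ZndneKzKvLy5ZVVUIRIyABI0d0FLx0aHZlZ4msuZqqllVVZlMiIgAAATeXMny2V4dle7vbmJmWUzREVlQzIQAAAAKLllnKd5h2i7uod2dzEBEjIjRDIQAAAAADd2aaqpiYiZh2ZVVSAAABIjRDIRIhAAAAABNYiYermIh2VERBAAAAE0RDIjRDEAAAAAA3d2Vq3Ll1REMwAAABJERDIjQxAAAAAAAWhkMmvup1REIQAAAlVERDMzMQAAAAAAAEdUMRWLplQyEAASVmVERFVUMzVlM0IAABMzMQE0VUMRACM0ZlRERFeHU0WKmIdCEAESMgACI0IAAERDIzM0NFealjM3mXiHZBAAEhABNEMgAVVDESI0RFaKulIjZ2aJlzAAAiAANEQxE1VEIiI0REVmeGMiNFVWZBAAAAAAJEVDNERERERERURDM0MyMzVEQxAAAAAAEzNEREREVmVVVUQyASMzRDNDIQAAAAAAEhElZWVEVmVEREMgACRWVTIjIAAAAAAAARACZ3dVVkMyMzIQEkZ4ZlQ0QxAAAAAAABAAJUiYYwAQERABNXqod3VEREMiEAAAACIQESSaYQABAAACV763d1QiI0REMQABIzRCImVYYQABEAACas2oZTIREkVVVCERMzRVRqhVZjABMhIkjLh3ZDQyI1V3dkMgACRVaMp1aZYzREV5u5d3d5qGVWes22IAAAIjWbuVWahTRVaLuGZ3it7tqHnf/8UhAAEkeg=="/>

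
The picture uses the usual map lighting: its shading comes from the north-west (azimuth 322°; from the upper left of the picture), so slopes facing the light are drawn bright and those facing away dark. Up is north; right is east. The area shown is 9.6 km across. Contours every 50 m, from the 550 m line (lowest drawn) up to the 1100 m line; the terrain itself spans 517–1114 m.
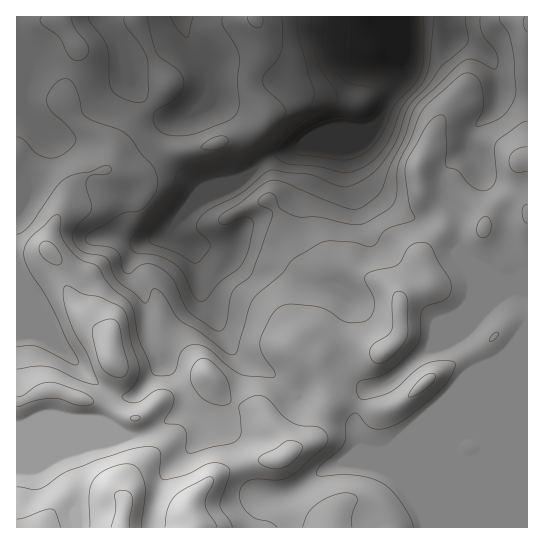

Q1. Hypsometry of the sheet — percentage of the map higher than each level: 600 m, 96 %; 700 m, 90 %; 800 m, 68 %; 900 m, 32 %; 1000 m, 6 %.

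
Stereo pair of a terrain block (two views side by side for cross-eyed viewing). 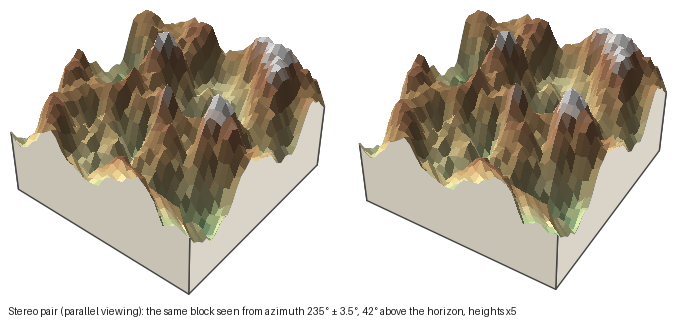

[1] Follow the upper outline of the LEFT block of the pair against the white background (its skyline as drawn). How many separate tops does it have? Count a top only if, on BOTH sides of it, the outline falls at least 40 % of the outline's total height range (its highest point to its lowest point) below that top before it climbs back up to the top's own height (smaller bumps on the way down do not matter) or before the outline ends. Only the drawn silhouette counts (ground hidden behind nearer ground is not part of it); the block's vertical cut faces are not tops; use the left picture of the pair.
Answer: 1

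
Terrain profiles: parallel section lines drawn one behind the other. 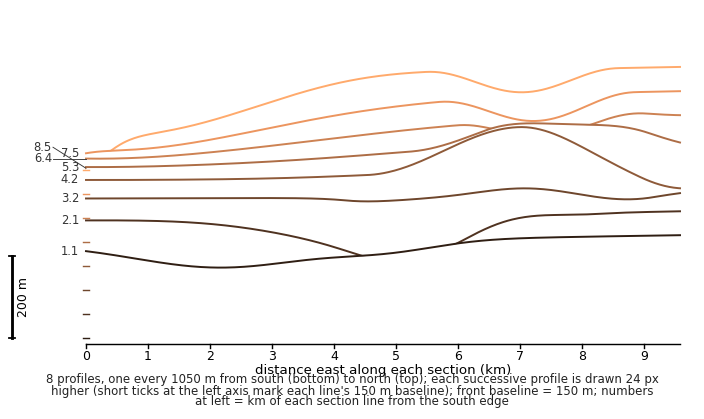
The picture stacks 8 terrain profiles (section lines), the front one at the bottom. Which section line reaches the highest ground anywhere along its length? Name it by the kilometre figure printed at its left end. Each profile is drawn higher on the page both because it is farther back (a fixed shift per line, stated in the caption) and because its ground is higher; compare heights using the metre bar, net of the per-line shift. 4.2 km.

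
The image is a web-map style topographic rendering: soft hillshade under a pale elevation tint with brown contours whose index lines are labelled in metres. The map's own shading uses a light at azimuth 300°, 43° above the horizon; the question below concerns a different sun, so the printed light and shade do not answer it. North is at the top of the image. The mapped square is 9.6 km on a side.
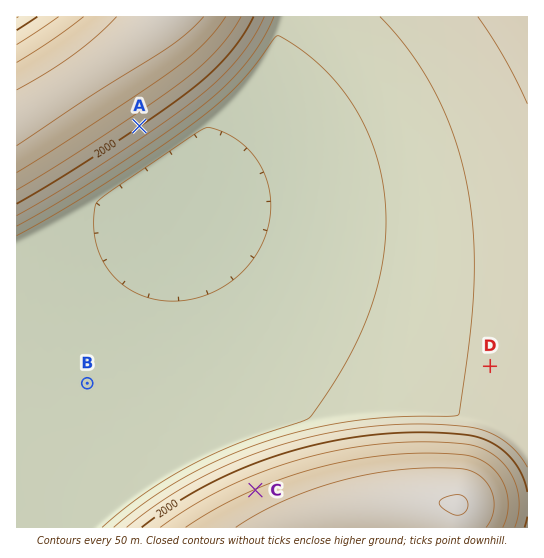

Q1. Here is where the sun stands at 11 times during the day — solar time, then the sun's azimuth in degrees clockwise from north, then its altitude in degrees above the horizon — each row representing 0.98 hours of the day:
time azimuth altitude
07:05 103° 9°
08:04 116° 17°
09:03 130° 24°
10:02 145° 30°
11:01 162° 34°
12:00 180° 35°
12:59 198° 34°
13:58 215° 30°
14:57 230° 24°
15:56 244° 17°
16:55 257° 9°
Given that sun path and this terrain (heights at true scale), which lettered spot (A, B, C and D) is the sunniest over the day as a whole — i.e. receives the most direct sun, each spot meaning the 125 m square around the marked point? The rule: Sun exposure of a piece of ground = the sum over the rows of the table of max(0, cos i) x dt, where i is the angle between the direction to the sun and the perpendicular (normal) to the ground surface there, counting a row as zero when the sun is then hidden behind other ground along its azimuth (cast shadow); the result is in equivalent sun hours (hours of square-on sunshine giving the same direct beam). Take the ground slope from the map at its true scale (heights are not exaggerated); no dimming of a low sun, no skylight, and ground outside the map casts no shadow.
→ A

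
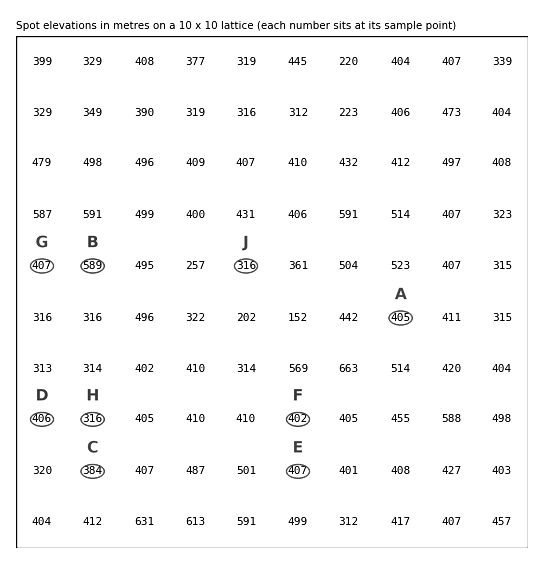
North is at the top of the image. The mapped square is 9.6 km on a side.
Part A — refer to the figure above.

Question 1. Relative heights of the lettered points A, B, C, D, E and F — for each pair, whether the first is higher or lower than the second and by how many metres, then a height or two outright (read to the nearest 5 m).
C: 205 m lower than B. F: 190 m lower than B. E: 185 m lower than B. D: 185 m lower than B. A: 185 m lower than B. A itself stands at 405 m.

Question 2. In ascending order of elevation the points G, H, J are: H J G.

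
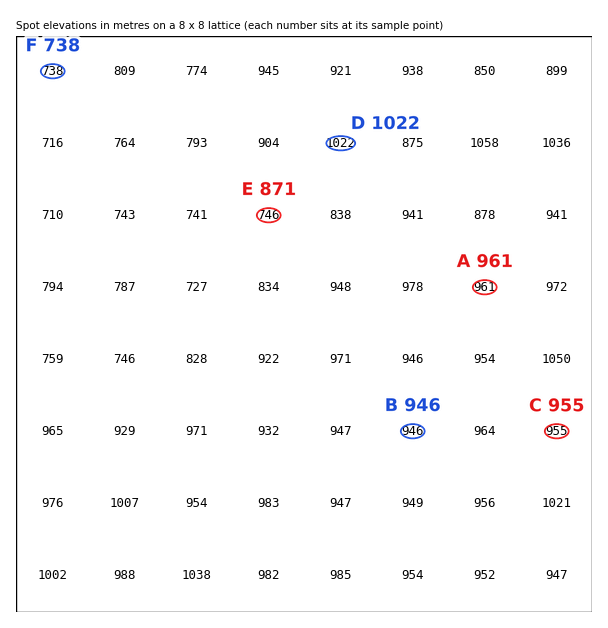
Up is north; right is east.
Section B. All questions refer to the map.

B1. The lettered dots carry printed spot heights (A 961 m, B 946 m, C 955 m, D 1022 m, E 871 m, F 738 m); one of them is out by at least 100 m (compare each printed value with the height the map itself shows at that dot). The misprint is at E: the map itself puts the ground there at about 746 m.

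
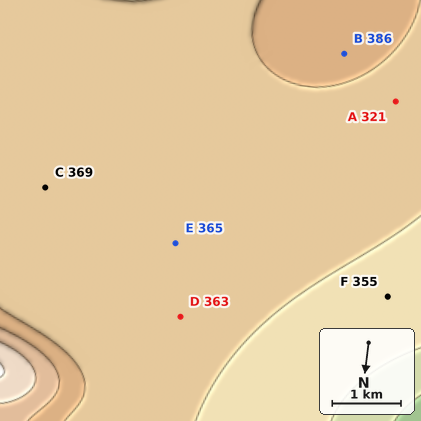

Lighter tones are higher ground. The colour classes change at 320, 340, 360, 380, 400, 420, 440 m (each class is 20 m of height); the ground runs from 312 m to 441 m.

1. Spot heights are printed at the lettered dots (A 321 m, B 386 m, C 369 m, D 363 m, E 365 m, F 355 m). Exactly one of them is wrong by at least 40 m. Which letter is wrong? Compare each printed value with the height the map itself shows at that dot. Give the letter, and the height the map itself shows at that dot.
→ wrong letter A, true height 371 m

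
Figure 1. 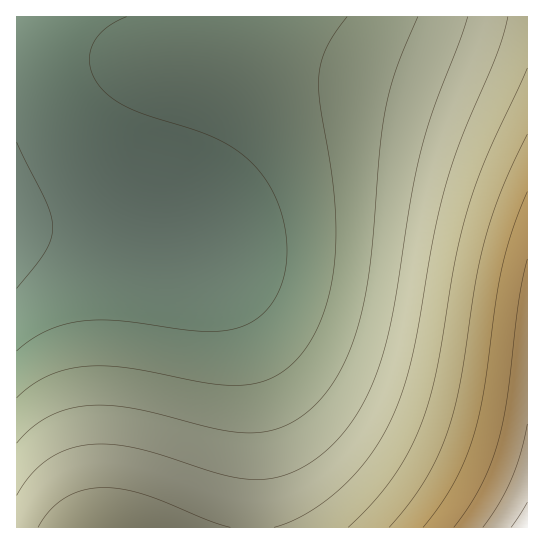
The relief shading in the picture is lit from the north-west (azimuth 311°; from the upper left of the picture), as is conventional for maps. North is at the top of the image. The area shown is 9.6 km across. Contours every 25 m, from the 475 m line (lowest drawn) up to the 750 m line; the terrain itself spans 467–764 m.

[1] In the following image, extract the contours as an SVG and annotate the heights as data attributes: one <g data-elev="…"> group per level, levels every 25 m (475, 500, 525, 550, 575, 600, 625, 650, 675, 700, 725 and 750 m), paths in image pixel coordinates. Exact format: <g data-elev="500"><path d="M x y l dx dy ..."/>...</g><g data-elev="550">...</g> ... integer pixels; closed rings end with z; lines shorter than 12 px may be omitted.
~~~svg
<g data-elev="475"><path d="M17 142l30 61 4 14 2 10-2 12-6 12-28 37"/></g><g data-elev="500"><path d="M127 17l-22 12-7 6-5 8-3 10 0 9 1 9 4 9 12 14 16 11 20 9 50 15 22 9 23 13 17 16 10 11 8 13 6 15 5 16 2 16 1 16-1 15-4 14-7 16-11 14-13 9-16 7-16 2-17 0-81-10-36 0-20 3-18 7-16 8-14 12"/></g><g data-elev="525"><path d="M347 17l-13 17-8 15-5 14-2 15 1 25 11 64 4 36 1 36-3 34-5 25-7 23-10 19-12 17-12 12-14 9-15 5-17 2-34-2-86-16-23-1-20 1-17 4-16 6-15 9-13 12"/></g><g data-elev="550"><path d="M418 17l-22 52-11 41-5 40-10 112-10 56-8 25-9 23-12 19-13 17-15 13-16 10-17 6-19 2-33-4-89-21-26-3-21 1-19 4-17 8-16 11-13 14"/></g><g data-elev="575"><path d="M468 17l-34 92-13 42-11 50-17 109-11 48-9 25-11 22-12 19-13 16-18 17-20 12-20 8-20 3-17-1-19-4-65-21-28-7-25-3-23 2-20 6-17 10-16 15-12 18"/></g><g data-elev="600"><path d="M230 527l-21-6-64-26-22-6-18-1-21 2-18 7-16 13-12 17"/><path d="M508 17l-11 36-35 82-15 47-13 55-22 118-9 34-10 28-11 20-11 17-13 17-15 15-17 14-17 12-18 9-17 6"/></g><g data-elev="625"><path d="M527 68l-40 87-19 54-13 54-19 111-7 28-8 23-14 29-15 25-20 24-24 24"/></g><g data-elev="650"><path d="M527 134l-25 56-17 51-10 42-15 102-13 49-10 24-13 24-16 23-19 22"/></g><g data-elev="675"><path d="M527 192l-15 38-10 39-6 34-12 88-11 47-9 24-11 23-14 21-16 21"/></g><g data-elev="700"><path d="M527 259l-9 44-12 100-8 38-8 24-9 21-12 21-15 20"/></g><g data-elev="725"><path d="M527 424l-6 29-10 26-12 24-16 24"/></g><g data-elev="750"><path d="M527 502l-16 25"/></g>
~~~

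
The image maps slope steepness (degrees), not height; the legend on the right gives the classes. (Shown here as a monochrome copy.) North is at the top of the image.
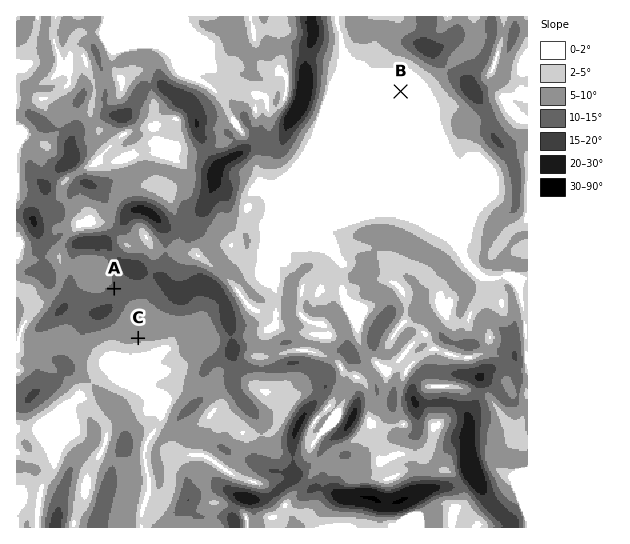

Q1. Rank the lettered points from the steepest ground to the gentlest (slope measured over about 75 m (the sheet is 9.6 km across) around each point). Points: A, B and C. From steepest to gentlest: A C B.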